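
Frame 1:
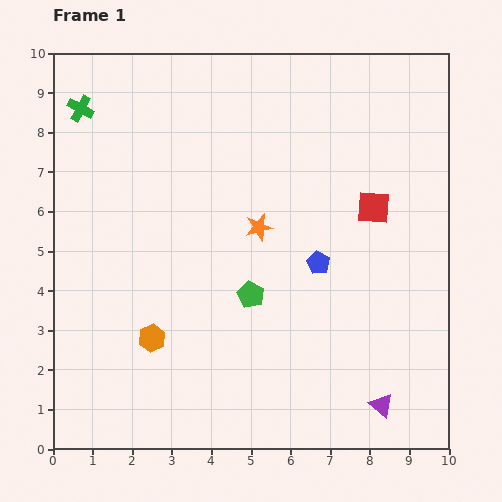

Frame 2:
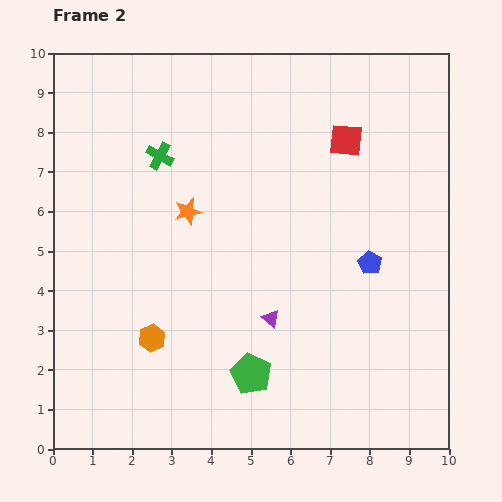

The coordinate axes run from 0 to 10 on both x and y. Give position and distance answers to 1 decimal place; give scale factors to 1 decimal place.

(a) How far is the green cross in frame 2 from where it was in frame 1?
2.3

The green cross moved from (0.7, 8.6) to (2.7, 7.4), a distance of √(2.0² + 1.2²) ≈ 2.3.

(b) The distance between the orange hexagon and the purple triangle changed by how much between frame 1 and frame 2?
-3.0

Distance in frame 1: 6.0. Distance in frame 2: 3.0.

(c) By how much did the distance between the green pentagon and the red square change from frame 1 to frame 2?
+2.6

Distance in frame 1: 3.8. Distance in frame 2: 6.4.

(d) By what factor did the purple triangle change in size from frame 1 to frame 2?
0.7×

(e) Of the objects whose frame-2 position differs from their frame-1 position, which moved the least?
the blue pentagon

(moved 1.3)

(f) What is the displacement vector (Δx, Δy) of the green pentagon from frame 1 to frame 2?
(0.0, -2.0)

The green pentagon was at (5.0, 3.9) in frame 1 and (5.0, 1.9) in frame 2.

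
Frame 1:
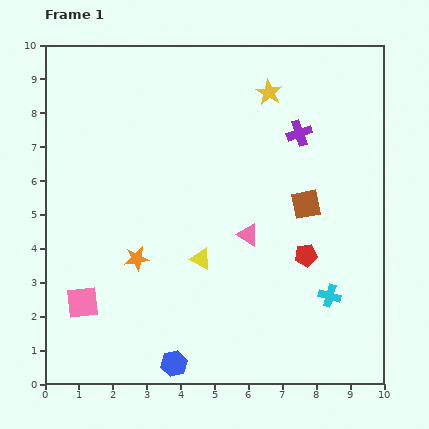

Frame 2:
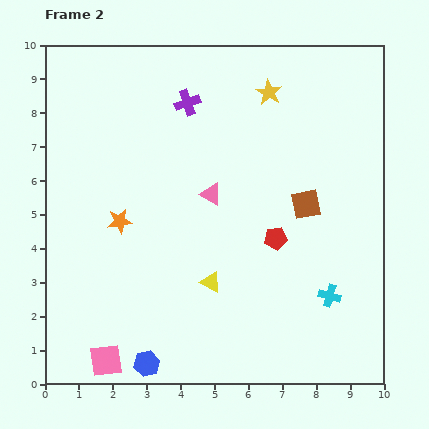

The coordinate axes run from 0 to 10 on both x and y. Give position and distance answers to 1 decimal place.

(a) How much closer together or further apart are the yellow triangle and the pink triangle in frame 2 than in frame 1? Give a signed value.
+1.0

Distance in frame 1: 1.6. Distance in frame 2: 2.6.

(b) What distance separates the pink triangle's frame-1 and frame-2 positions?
1.6

The pink triangle moved from (6.0, 4.4) to (4.9, 5.6), a distance of √(1.1² + 1.2²) ≈ 1.6.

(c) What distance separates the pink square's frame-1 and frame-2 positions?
1.8

The pink square moved from (1.1, 2.4) to (1.8, 0.7), a distance of √(0.7² + 1.7²) ≈ 1.8.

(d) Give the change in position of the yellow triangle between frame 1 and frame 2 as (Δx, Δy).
(0.3, -0.7)

The yellow triangle was at (4.6, 3.7) in frame 1 and (4.9, 3.0) in frame 2.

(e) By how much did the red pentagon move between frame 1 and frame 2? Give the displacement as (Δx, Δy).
(-0.9, 0.5)

The red pentagon was at (7.7, 3.8) in frame 1 and (6.8, 4.3) in frame 2.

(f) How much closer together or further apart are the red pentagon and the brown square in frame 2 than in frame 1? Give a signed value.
-0.2

Distance in frame 1: 1.5. Distance in frame 2: 1.3.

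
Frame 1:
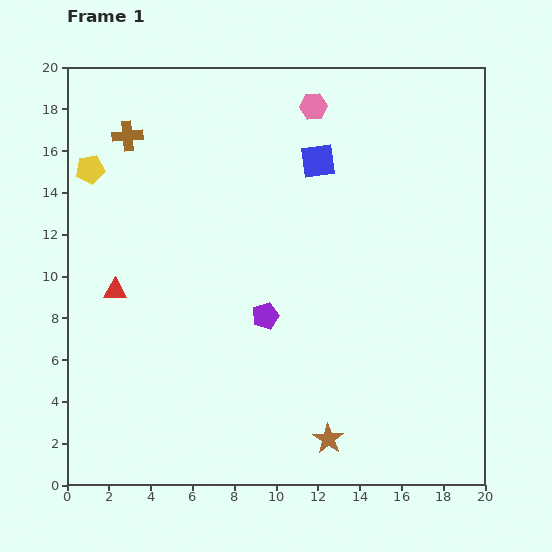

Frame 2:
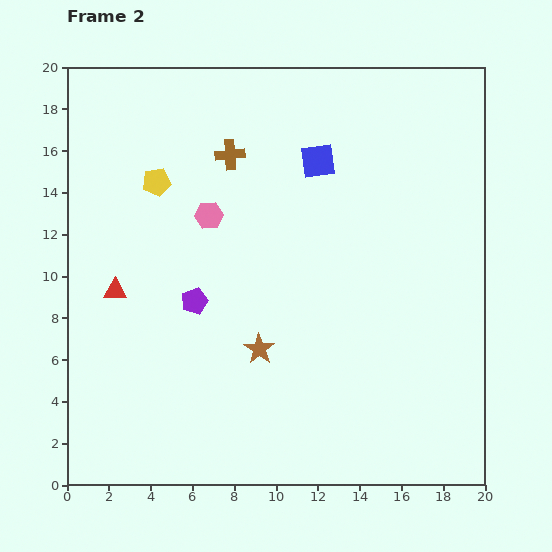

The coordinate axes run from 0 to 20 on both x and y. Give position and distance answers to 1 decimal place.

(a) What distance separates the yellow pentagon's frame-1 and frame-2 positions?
3.3

The yellow pentagon moved from (1.1, 15.1) to (4.3, 14.5), a distance of √(3.2² + 0.6²) ≈ 3.3.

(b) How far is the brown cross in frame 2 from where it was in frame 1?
5.0

The brown cross moved from (2.9, 16.7) to (7.8, 15.8), a distance of √(4.9² + 0.9²) ≈ 5.0.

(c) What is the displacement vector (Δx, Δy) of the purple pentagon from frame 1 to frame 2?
(-3.4, 0.7)

The purple pentagon was at (9.5, 8.1) in frame 1 and (6.1, 8.8) in frame 2.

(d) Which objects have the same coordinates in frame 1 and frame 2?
the blue square, the red triangle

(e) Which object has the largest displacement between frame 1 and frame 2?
the pink hexagon

(moved 7.2; next 5.4)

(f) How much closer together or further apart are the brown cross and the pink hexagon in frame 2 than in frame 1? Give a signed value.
-5.9

Distance in frame 1: 9.0. Distance in frame 2: 3.1.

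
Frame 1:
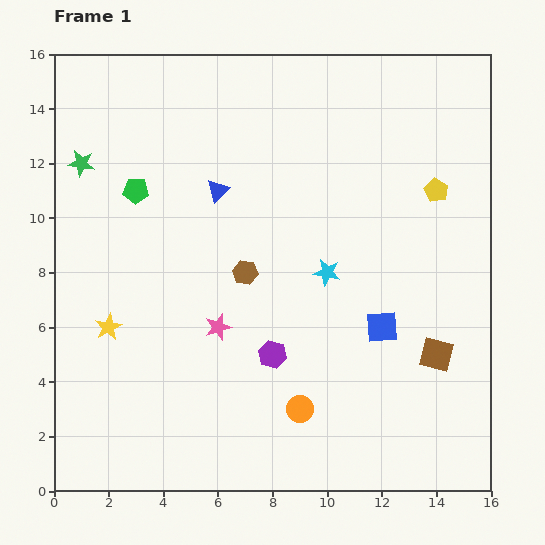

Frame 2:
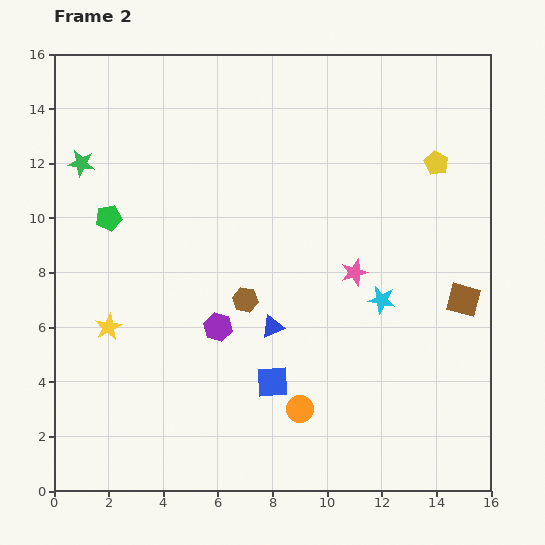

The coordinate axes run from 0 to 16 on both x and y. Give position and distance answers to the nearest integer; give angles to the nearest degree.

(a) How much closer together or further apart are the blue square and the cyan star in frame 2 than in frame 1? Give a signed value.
+2

Distance in frame 1: 3. Distance in frame 2: 5.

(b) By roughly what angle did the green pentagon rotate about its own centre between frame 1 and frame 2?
15° counter-clockwise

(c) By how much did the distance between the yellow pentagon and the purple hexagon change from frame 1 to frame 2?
+2

Distance in frame 1: 8. Distance in frame 2: 10.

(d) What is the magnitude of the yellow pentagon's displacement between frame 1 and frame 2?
1

The yellow pentagon moved from (14, 11) to (14, 12), a distance of √(0² + 1²) ≈ 1.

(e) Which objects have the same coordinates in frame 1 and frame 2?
the orange circle, the yellow star, the green star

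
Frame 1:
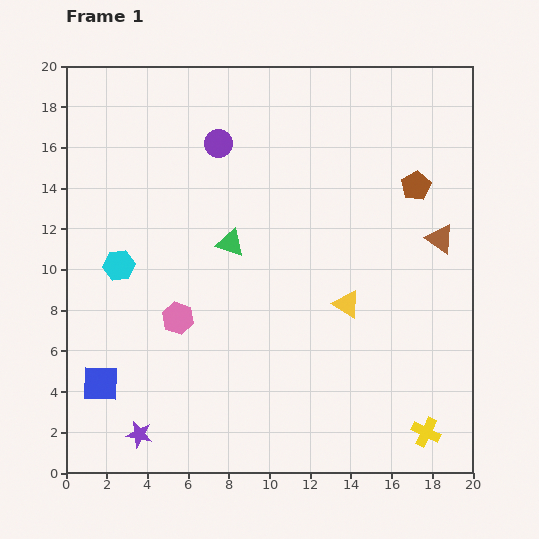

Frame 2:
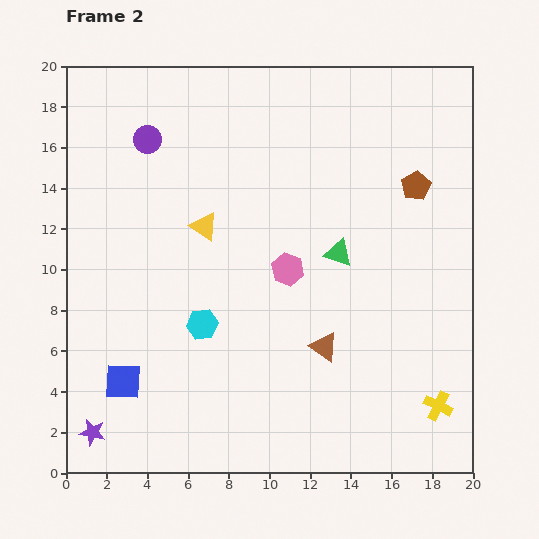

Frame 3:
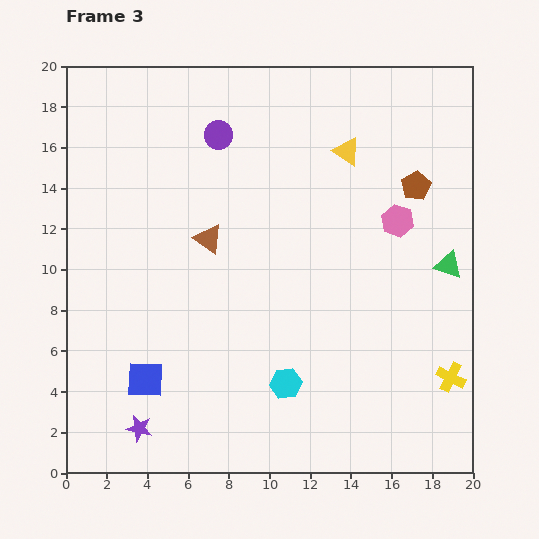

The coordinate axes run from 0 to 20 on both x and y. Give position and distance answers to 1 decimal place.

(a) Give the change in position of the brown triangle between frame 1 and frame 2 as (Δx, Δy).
(-5.7, -5.3)

The brown triangle was at (18.4, 11.5) in frame 1 and (12.7, 6.2) in frame 2.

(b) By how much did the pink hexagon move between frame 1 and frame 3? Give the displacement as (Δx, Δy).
(10.8, 4.8)

The pink hexagon was at (5.5, 7.6) in frame 1 and (16.3, 12.4) in frame 3.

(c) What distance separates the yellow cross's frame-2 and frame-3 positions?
1.5

The yellow cross moved from (18.3, 3.3) to (18.9, 4.7), a distance of √(0.6² + 1.4²) ≈ 1.5.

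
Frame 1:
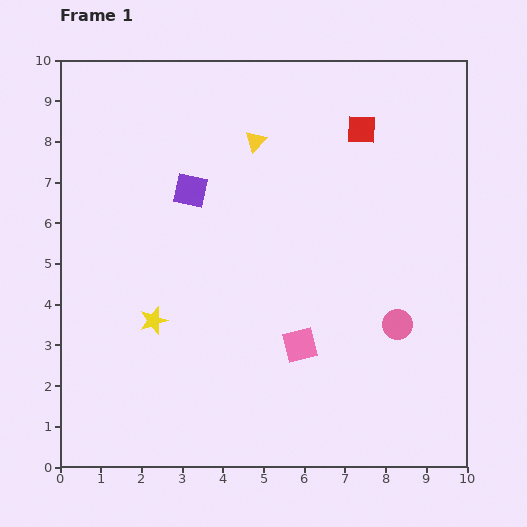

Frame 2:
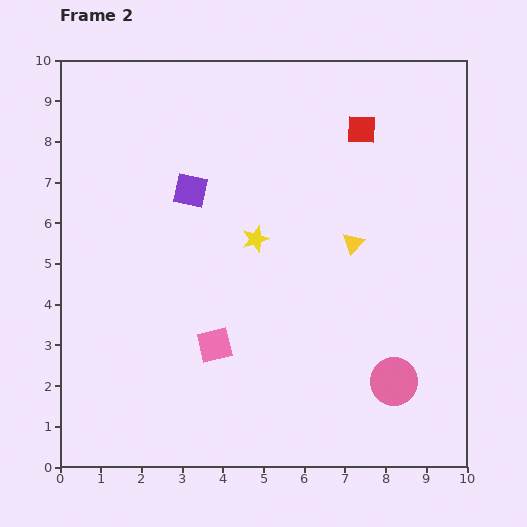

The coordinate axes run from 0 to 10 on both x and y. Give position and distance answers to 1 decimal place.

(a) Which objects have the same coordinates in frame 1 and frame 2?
the purple square, the red square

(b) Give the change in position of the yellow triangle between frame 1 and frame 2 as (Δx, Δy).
(2.4, -2.5)

The yellow triangle was at (4.8, 8.0) in frame 1 and (7.2, 5.5) in frame 2.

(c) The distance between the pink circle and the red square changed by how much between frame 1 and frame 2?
+1.4

Distance in frame 1: 4.9. Distance in frame 2: 6.3.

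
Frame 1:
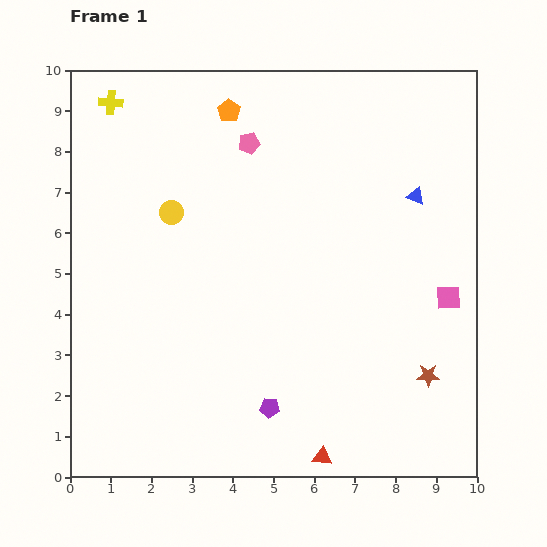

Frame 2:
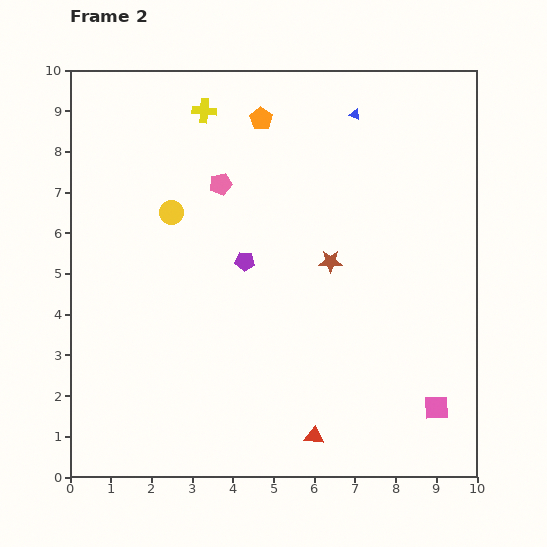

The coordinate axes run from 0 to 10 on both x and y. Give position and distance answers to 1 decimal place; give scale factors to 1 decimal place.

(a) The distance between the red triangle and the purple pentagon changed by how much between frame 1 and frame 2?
+2.8

Distance in frame 1: 1.8. Distance in frame 2: 4.6.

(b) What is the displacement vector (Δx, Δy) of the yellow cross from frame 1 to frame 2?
(2.3, -0.2)

The yellow cross was at (1.0, 9.2) in frame 1 and (3.3, 9.0) in frame 2.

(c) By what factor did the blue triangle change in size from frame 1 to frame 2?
0.6×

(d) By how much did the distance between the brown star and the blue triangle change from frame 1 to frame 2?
-0.8

Distance in frame 1: 4.4. Distance in frame 2: 3.6.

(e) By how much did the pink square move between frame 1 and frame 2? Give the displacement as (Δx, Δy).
(-0.3, -2.7)

The pink square was at (9.3, 4.4) in frame 1 and (9.0, 1.7) in frame 2.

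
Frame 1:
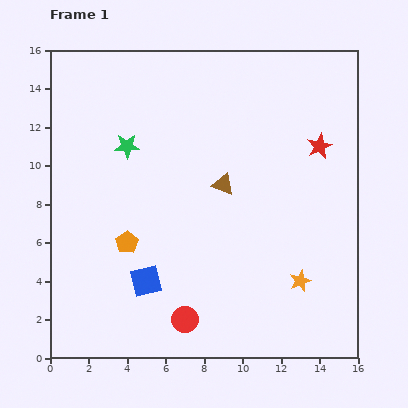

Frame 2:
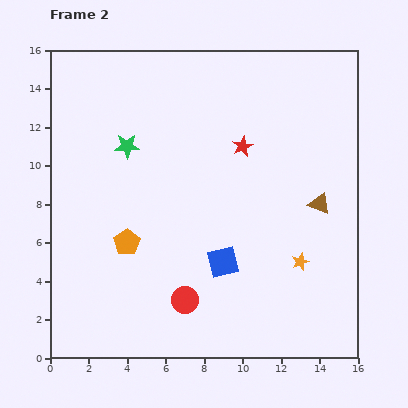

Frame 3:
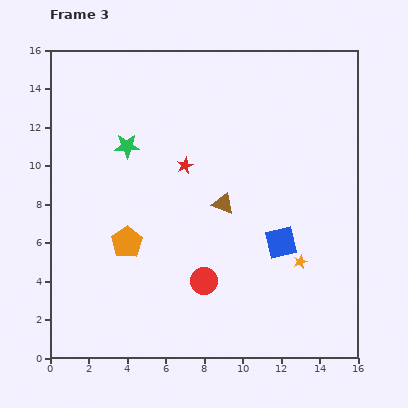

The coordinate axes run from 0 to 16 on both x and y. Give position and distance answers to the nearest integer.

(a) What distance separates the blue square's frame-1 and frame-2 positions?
4

The blue square moved from (5, 4) to (9, 5), a distance of √(4² + 1²) ≈ 4.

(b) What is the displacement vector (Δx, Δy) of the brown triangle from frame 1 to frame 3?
(0, -1)

The brown triangle was at (9, 9) in frame 1 and (9, 8) in frame 3.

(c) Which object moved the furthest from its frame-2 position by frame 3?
the brown triangle

(moved 5; next 3)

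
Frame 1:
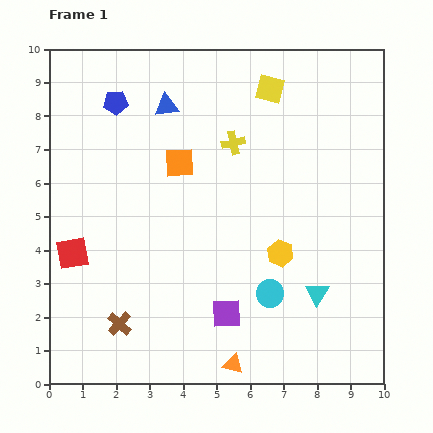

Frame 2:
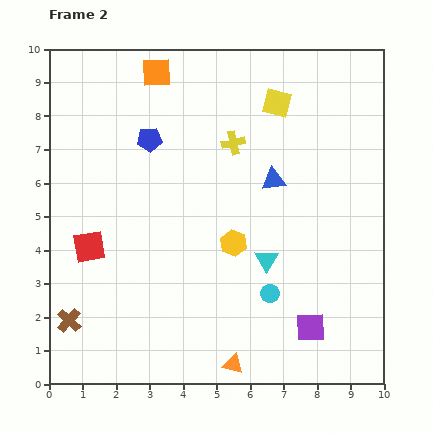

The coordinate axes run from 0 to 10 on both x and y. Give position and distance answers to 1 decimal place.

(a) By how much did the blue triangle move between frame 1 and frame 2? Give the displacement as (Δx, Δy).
(3.2, -2.2)

The blue triangle was at (3.5, 8.3) in frame 1 and (6.7, 6.1) in frame 2.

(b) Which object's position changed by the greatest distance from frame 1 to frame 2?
the blue triangle

(moved 3.9; next 2.8)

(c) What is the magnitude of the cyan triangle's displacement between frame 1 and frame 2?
1.8

The cyan triangle moved from (8.0, 2.7) to (6.5, 3.7), a distance of √(1.5² + 1.0²) ≈ 1.8.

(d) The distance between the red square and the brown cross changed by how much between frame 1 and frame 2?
-0.2

Distance in frame 1: 2.5. Distance in frame 2: 2.3.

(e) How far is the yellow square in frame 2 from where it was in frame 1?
0.4

The yellow square moved from (6.6, 8.8) to (6.8, 8.4), a distance of √(0.2² + 0.4²) ≈ 0.4.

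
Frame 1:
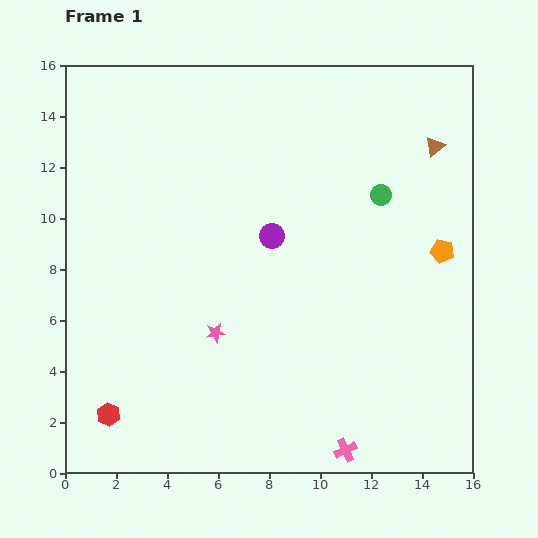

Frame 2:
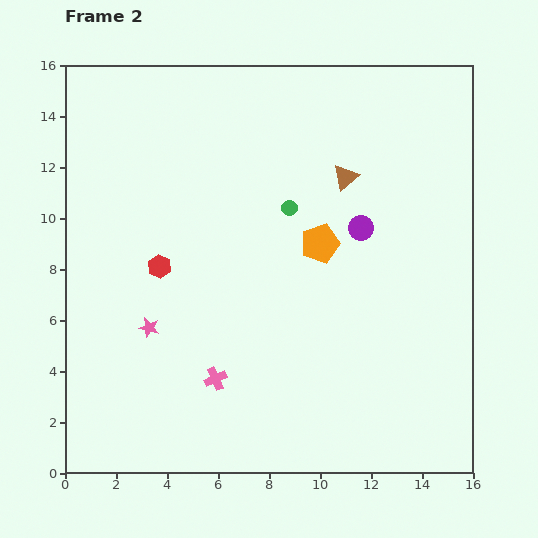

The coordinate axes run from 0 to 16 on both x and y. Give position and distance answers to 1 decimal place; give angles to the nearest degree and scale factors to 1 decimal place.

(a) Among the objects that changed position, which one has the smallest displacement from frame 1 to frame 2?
the pink star

(moved 2.6)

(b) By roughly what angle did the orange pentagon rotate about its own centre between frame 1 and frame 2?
29° counter-clockwise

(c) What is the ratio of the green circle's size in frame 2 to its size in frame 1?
0.7×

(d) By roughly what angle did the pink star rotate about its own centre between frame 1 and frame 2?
22° clockwise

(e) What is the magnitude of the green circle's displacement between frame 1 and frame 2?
3.6

The green circle moved from (12.4, 10.9) to (8.8, 10.4), a distance of √(3.6² + 0.5²) ≈ 3.6.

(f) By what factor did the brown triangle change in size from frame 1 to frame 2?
1.3×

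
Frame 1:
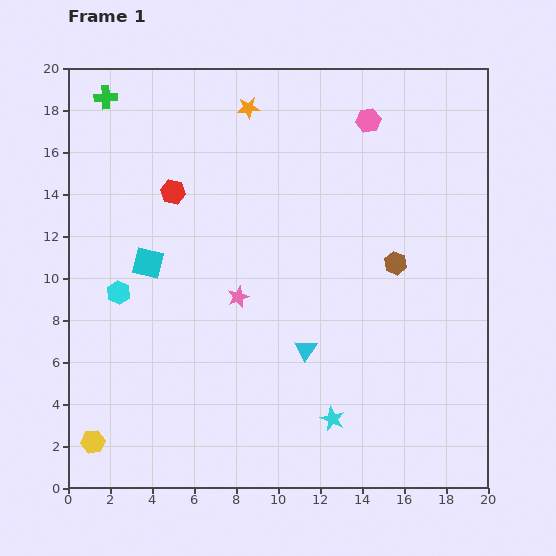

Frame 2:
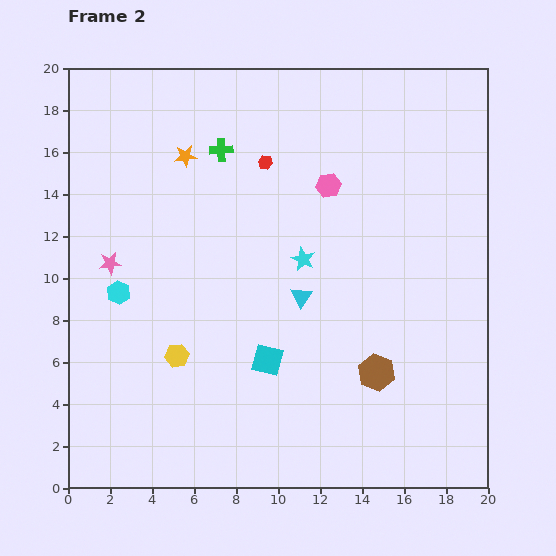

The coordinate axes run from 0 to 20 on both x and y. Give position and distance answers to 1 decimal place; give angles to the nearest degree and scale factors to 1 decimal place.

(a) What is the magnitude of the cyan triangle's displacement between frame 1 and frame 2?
2.5

The cyan triangle moved from (11.3, 6.6) to (11.1, 9.1), a distance of √(0.2² + 2.5²) ≈ 2.5.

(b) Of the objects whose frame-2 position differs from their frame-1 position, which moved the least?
the cyan triangle

(moved 2.5)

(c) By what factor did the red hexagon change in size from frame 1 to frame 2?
0.6×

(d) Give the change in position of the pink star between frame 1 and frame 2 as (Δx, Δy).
(-6.1, 1.6)

The pink star was at (8.1, 9.1) in frame 1 and (2.0, 10.7) in frame 2.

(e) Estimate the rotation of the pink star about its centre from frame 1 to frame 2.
16° clockwise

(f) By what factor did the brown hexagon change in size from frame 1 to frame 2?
1.6×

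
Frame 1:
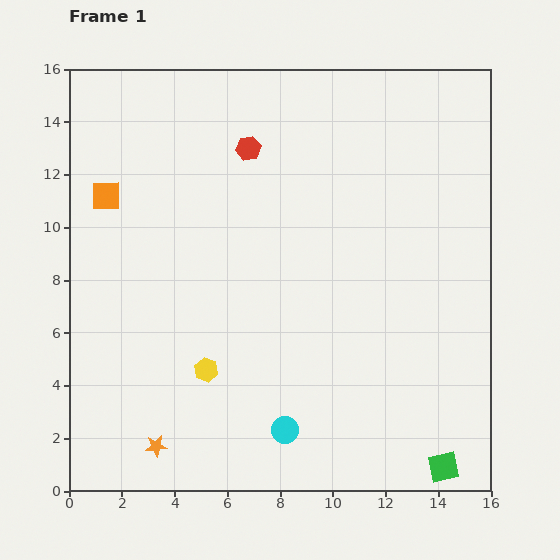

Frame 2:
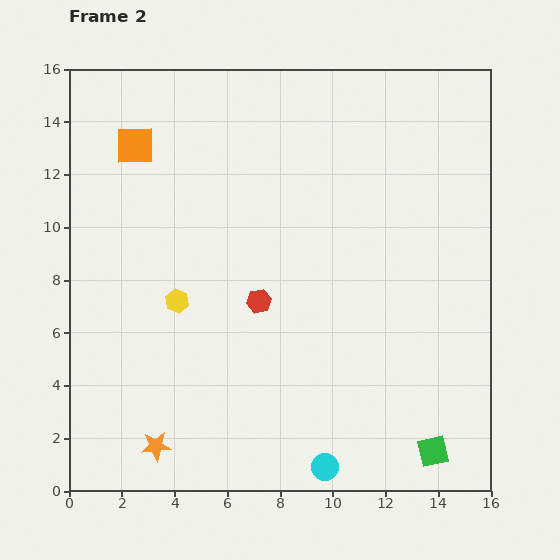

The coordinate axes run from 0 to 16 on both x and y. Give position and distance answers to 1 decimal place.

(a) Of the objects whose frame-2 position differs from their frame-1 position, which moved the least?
the green square

(moved 0.7)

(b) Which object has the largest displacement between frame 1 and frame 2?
the red hexagon

(moved 5.8; next 2.8)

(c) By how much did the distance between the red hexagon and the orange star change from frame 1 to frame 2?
-5.1

Distance in frame 1: 11.8. Distance in frame 2: 6.7.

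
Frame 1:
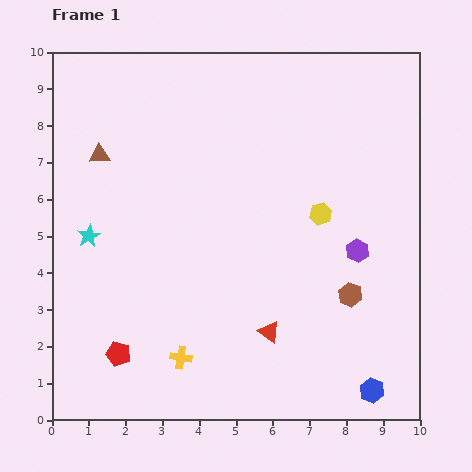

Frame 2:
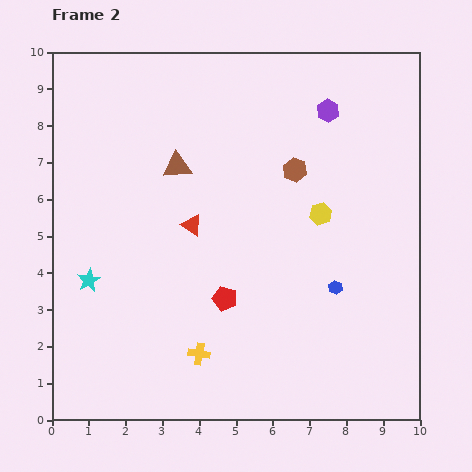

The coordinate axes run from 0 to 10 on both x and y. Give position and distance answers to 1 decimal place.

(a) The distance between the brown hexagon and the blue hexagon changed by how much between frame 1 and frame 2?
+0.7

Distance in frame 1: 2.7. Distance in frame 2: 3.4.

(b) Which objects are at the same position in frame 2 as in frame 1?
the yellow hexagon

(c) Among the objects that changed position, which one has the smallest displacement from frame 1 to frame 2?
the yellow cross

(moved 0.5)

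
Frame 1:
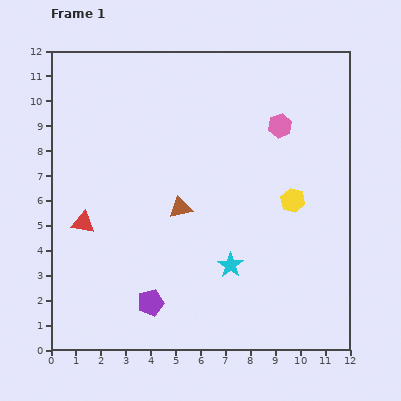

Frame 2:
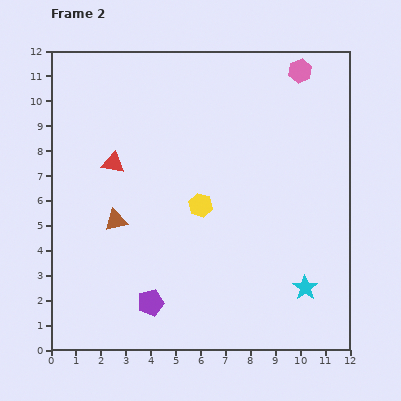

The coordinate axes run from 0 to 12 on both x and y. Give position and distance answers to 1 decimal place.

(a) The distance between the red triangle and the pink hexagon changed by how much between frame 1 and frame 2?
-0.4

Distance in frame 1: 8.8. Distance in frame 2: 8.4.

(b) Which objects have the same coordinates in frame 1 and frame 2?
the purple pentagon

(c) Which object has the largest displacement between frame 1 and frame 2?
the yellow hexagon

(moved 3.7; next 3.1)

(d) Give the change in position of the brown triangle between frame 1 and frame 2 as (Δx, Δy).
(-2.6, -0.5)

The brown triangle was at (5.2, 5.7) in frame 1 and (2.6, 5.2) in frame 2.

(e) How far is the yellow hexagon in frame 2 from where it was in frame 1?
3.7

The yellow hexagon moved from (9.7, 6.0) to (6.0, 5.8), a distance of √(3.7² + 0.2²) ≈ 3.7.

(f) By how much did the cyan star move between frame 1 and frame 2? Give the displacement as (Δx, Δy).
(3.0, -0.9)

The cyan star was at (7.2, 3.4) in frame 1 and (10.2, 2.5) in frame 2.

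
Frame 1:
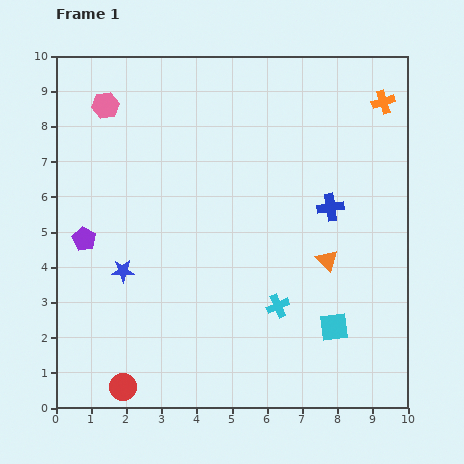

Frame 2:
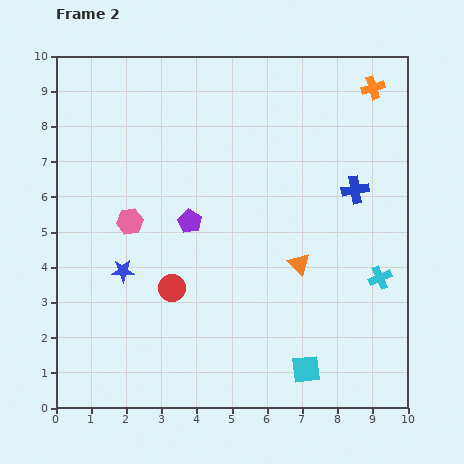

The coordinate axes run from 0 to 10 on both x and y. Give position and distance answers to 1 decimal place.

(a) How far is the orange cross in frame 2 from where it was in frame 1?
0.5

The orange cross moved from (9.3, 8.7) to (9.0, 9.1), a distance of √(0.3² + 0.4²) ≈ 0.5.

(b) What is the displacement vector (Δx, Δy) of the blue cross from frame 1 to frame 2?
(0.7, 0.5)

The blue cross was at (7.8, 5.7) in frame 1 and (8.5, 6.2) in frame 2.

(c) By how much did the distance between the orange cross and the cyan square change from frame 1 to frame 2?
+1.6

Distance in frame 1: 6.6. Distance in frame 2: 8.2.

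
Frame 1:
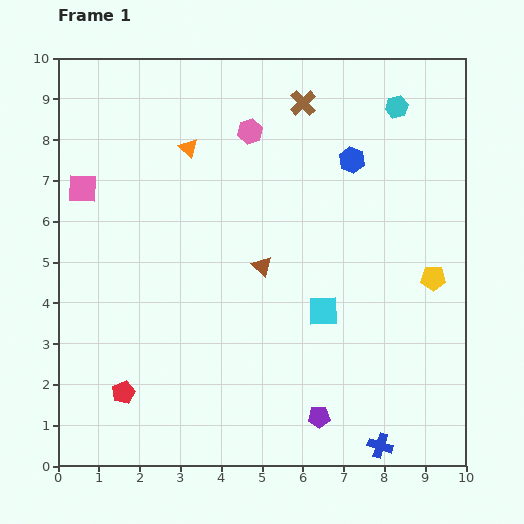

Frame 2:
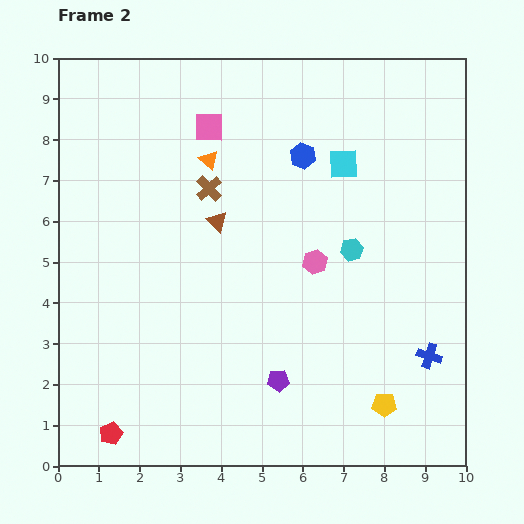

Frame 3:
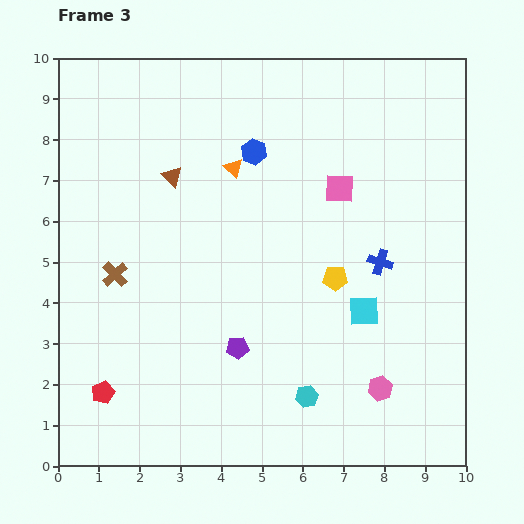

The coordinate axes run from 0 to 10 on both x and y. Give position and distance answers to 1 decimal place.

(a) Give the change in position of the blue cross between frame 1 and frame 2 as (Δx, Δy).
(1.2, 2.2)

The blue cross was at (7.9, 0.5) in frame 1 and (9.1, 2.7) in frame 2.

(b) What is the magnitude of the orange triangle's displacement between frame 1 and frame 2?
0.6

The orange triangle moved from (3.2, 7.8) to (3.7, 7.5), a distance of √(0.5² + 0.3²) ≈ 0.6.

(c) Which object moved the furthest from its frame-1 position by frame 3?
the cyan hexagon

(moved 7.4; next 7.1)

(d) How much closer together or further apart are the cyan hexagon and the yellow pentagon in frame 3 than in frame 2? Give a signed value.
-0.9

Distance in frame 2: 3.9. Distance in frame 3: 3.0.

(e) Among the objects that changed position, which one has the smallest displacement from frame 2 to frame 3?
the orange triangle

(moved 0.6)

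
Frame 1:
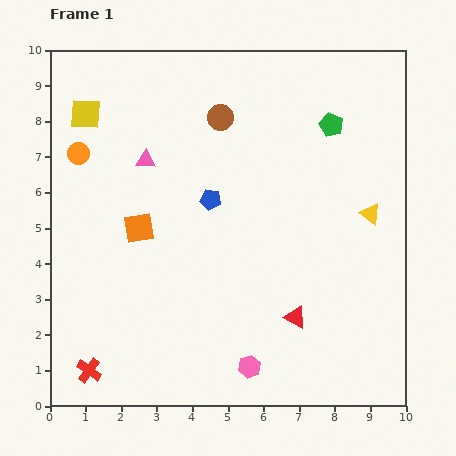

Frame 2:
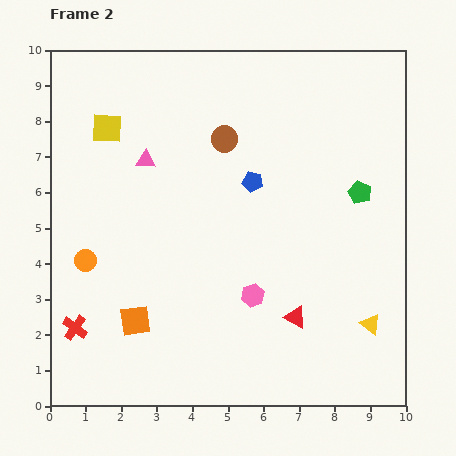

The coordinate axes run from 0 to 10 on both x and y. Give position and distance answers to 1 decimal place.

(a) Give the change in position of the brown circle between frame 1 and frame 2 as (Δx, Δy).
(0.1, -0.6)

The brown circle was at (4.8, 8.1) in frame 1 and (4.9, 7.5) in frame 2.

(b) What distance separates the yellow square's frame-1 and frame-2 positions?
0.7

The yellow square moved from (1.0, 8.2) to (1.6, 7.8), a distance of √(0.6² + 0.4²) ≈ 0.7.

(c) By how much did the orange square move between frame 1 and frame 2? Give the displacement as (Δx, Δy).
(-0.1, -2.6)

The orange square was at (2.5, 5.0) in frame 1 and (2.4, 2.4) in frame 2.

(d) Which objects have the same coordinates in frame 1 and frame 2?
the red triangle, the pink triangle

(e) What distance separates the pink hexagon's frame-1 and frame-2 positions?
2.0

The pink hexagon moved from (5.6, 1.1) to (5.7, 3.1), a distance of √(0.1² + 2.0²) ≈ 2.0.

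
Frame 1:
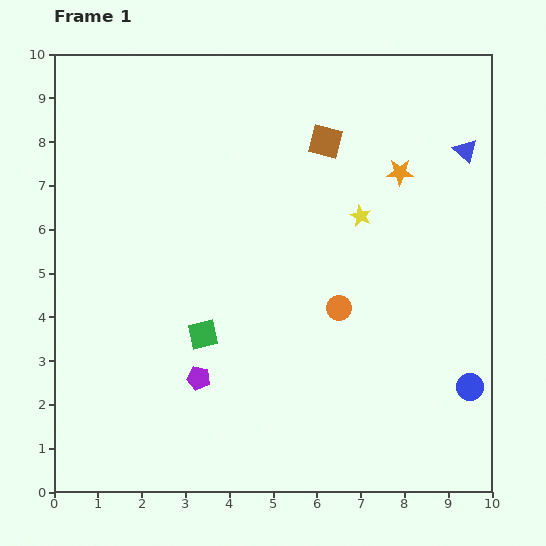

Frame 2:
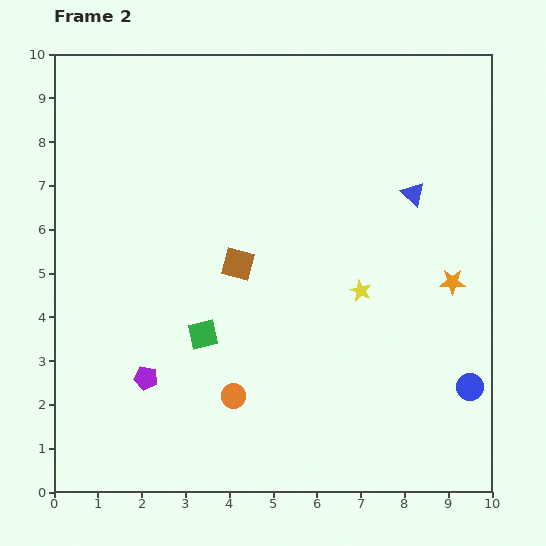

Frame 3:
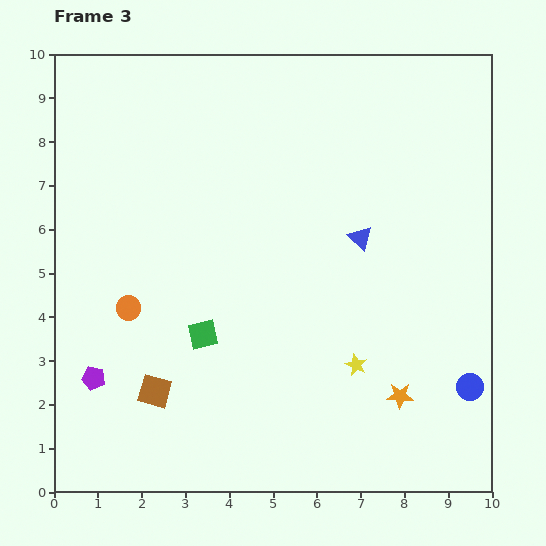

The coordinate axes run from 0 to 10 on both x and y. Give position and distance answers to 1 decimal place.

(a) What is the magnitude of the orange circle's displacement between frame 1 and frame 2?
3.1

The orange circle moved from (6.5, 4.2) to (4.1, 2.2), a distance of √(2.4² + 2.0²) ≈ 3.1.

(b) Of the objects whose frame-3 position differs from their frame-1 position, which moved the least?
the purple pentagon

(moved 2.4)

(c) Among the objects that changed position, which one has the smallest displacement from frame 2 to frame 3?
the purple pentagon

(moved 1.2)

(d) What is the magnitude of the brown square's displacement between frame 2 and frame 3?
3.5

The brown square moved from (4.2, 5.2) to (2.3, 2.3), a distance of √(1.9² + 2.9²) ≈ 3.5.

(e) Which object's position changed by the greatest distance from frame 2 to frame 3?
the brown square

(moved 3.5; next 3.1)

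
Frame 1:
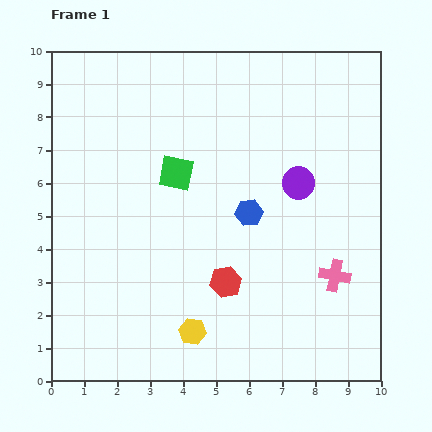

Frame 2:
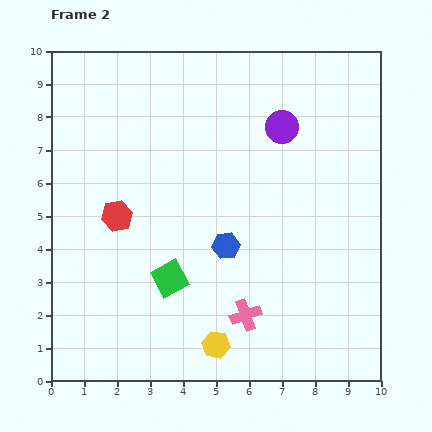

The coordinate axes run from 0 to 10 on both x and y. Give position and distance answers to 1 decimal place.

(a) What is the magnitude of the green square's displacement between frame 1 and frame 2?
3.2

The green square moved from (3.8, 6.3) to (3.6, 3.1), a distance of √(0.2² + 3.2²) ≈ 3.2.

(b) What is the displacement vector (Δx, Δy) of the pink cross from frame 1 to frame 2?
(-2.7, -1.2)

The pink cross was at (8.6, 3.2) in frame 1 and (5.9, 2.0) in frame 2.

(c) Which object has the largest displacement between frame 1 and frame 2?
the red hexagon

(moved 3.9; next 3.2)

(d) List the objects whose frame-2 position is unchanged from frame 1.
none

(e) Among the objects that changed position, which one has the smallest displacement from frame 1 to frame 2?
the yellow hexagon

(moved 0.8)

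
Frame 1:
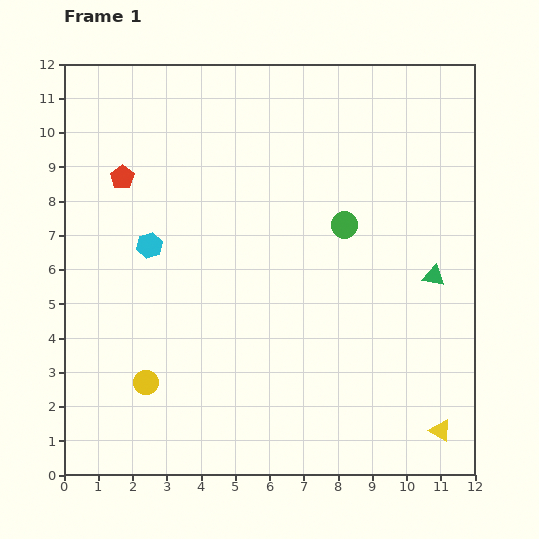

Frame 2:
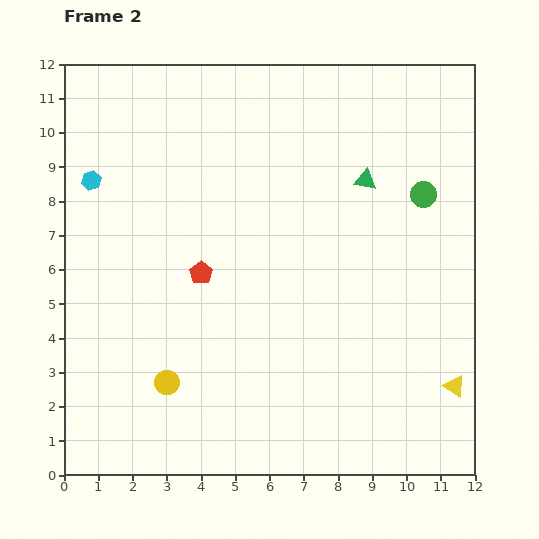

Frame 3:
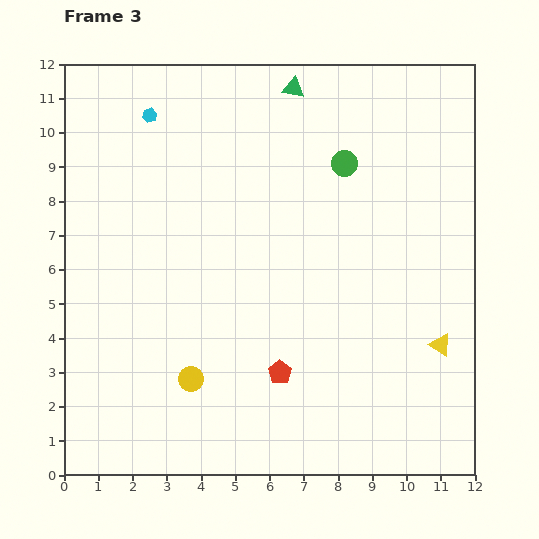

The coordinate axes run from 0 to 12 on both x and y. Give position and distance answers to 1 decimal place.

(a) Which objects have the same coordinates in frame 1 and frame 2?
none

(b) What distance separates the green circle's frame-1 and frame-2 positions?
2.5

The green circle moved from (8.2, 7.3) to (10.5, 8.2), a distance of √(2.3² + 0.9²) ≈ 2.5.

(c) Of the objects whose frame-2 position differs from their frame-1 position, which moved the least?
the yellow circle

(moved 0.6)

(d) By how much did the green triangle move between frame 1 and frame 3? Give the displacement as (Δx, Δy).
(-4.1, 5.5)

The green triangle was at (10.8, 5.8) in frame 1 and (6.7, 11.3) in frame 3.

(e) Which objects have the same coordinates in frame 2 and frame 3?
none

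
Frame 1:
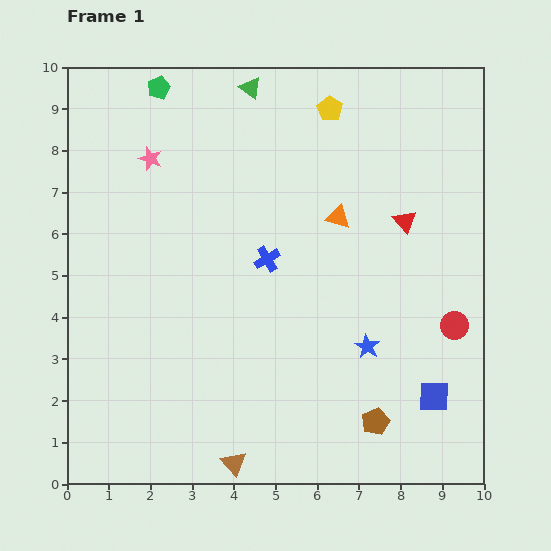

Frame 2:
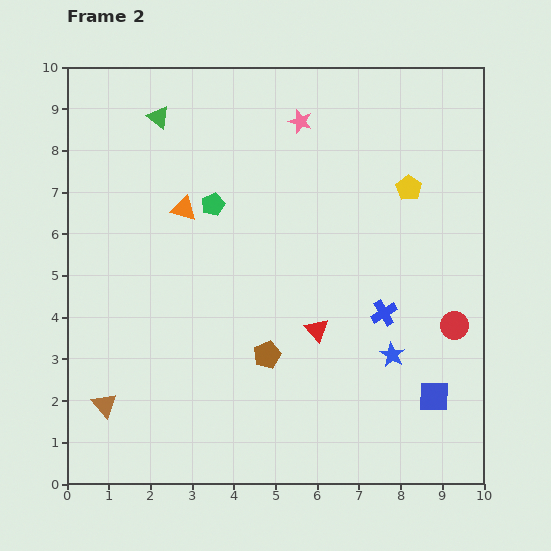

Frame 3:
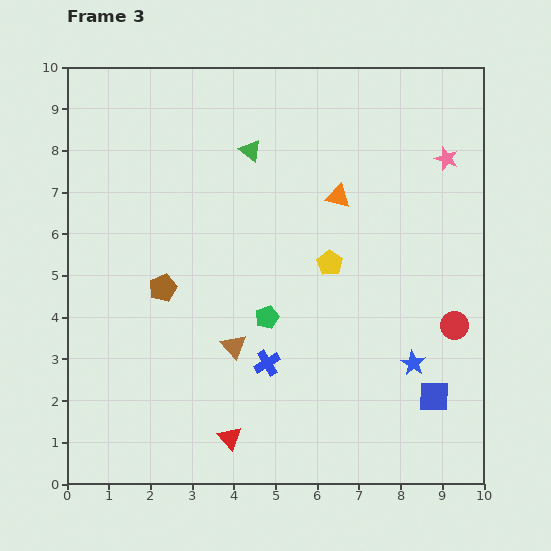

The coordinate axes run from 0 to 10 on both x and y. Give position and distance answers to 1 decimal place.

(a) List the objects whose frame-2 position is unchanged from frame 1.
the red circle, the blue square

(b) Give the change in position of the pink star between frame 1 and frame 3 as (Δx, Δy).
(7.1, 0.0)

The pink star was at (2.0, 7.8) in frame 1 and (9.1, 7.8) in frame 3.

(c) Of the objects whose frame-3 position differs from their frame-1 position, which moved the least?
the orange triangle

(moved 0.5)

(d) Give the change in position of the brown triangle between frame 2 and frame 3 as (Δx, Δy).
(3.1, 1.4)

The brown triangle was at (0.9, 1.9) in frame 2 and (4.0, 3.3) in frame 3.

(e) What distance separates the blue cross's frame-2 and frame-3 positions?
3.0

The blue cross moved from (7.6, 4.1) to (4.8, 2.9), a distance of √(2.8² + 1.2²) ≈ 3.0.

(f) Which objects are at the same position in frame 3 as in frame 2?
the red circle, the blue square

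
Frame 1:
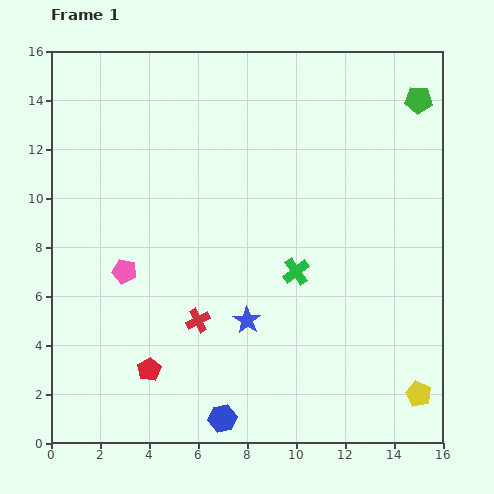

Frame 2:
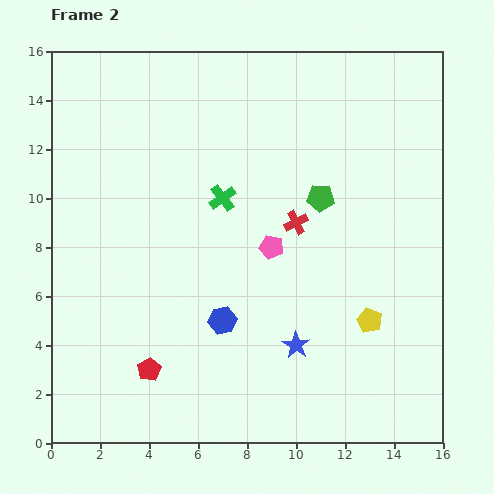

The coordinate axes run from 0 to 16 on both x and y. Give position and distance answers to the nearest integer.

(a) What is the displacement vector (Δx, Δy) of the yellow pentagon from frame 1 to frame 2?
(-2, 3)

The yellow pentagon was at (15, 2) in frame 1 and (13, 5) in frame 2.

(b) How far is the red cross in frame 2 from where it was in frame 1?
6

The red cross moved from (6, 5) to (10, 9), a distance of √(4² + 4²) ≈ 6.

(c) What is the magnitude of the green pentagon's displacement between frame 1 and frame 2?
6

The green pentagon moved from (15, 14) to (11, 10), a distance of √(4² + 4²) ≈ 6.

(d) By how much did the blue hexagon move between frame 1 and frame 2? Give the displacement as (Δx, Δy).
(0, 4)

The blue hexagon was at (7, 1) in frame 1 and (7, 5) in frame 2.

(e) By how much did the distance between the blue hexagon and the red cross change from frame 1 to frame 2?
+1

Distance in frame 1: 4. Distance in frame 2: 5.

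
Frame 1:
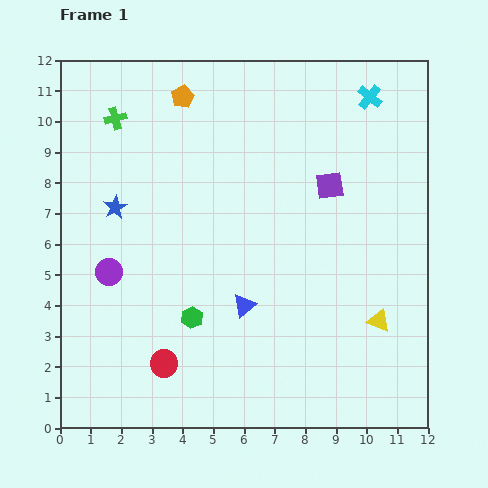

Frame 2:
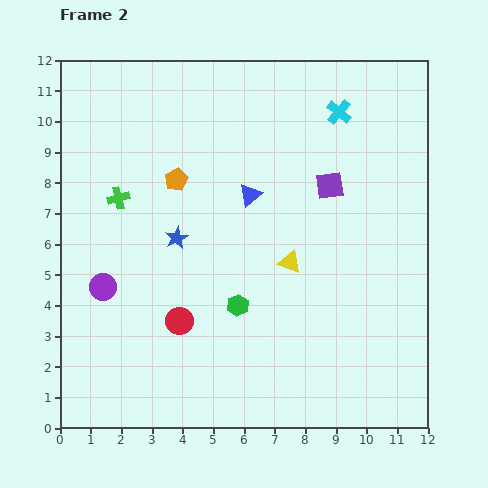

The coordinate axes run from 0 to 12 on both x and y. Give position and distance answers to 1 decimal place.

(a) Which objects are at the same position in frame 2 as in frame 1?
the purple square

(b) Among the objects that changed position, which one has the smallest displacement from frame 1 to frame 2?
the purple circle

(moved 0.5)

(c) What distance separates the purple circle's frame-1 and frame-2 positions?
0.5

The purple circle moved from (1.6, 5.1) to (1.4, 4.6), a distance of √(0.2² + 0.5²) ≈ 0.5.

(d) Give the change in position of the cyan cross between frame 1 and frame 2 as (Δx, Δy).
(-1.0, -0.5)

The cyan cross was at (10.1, 10.8) in frame 1 and (9.1, 10.3) in frame 2.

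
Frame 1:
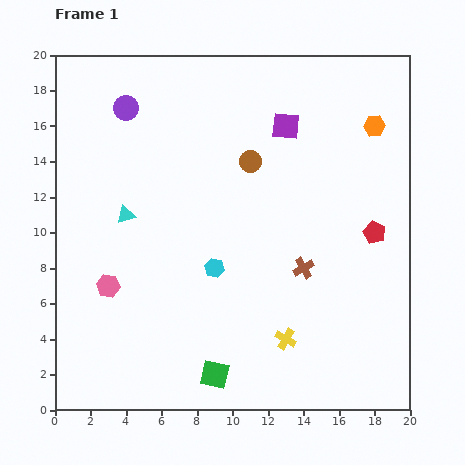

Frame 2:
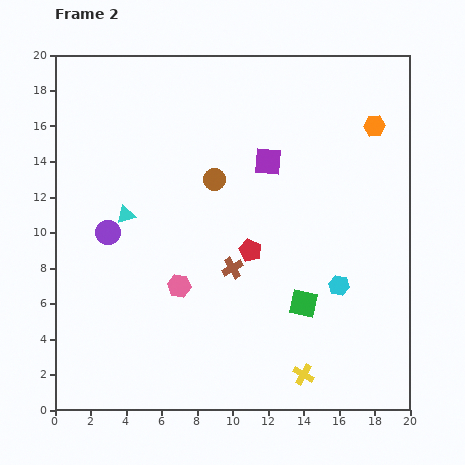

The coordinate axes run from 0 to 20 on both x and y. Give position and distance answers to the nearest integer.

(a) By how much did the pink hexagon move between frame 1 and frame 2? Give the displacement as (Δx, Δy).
(4, 0)

The pink hexagon was at (3, 7) in frame 1 and (7, 7) in frame 2.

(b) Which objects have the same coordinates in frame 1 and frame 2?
the cyan triangle, the orange hexagon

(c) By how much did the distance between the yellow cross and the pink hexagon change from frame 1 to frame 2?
-1

Distance in frame 1: 10. Distance in frame 2: 9.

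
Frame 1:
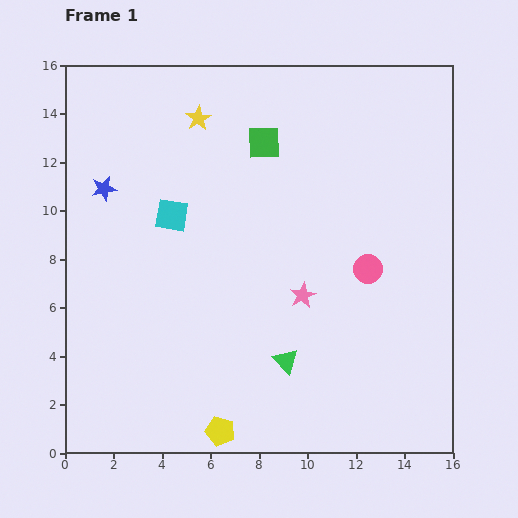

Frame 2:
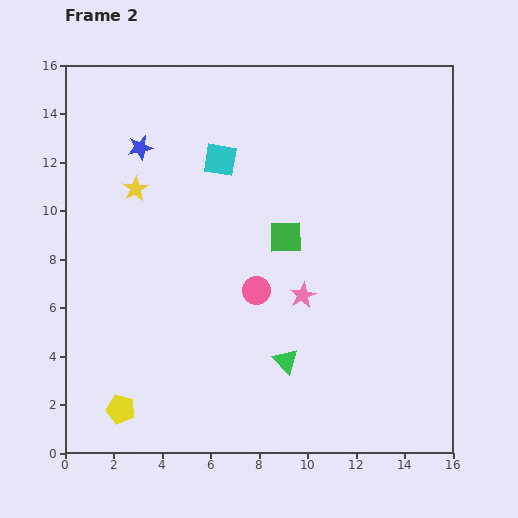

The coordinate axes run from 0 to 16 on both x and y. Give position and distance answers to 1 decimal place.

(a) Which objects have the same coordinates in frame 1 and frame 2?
the green triangle, the pink star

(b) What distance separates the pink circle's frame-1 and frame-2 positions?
4.7

The pink circle moved from (12.5, 7.6) to (7.9, 6.7), a distance of √(4.6² + 0.9²) ≈ 4.7.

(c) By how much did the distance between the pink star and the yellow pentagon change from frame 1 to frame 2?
+2.3

Distance in frame 1: 6.6. Distance in frame 2: 8.9.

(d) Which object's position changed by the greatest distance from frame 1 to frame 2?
the pink circle

(moved 4.7; next 4.2)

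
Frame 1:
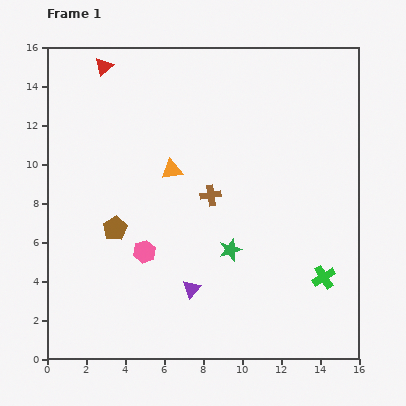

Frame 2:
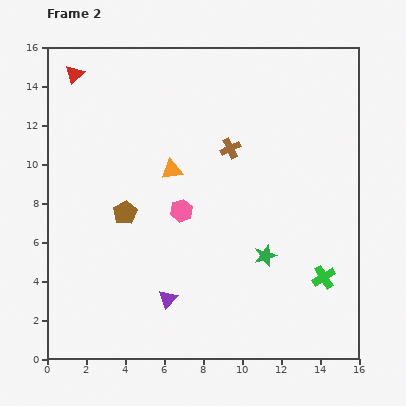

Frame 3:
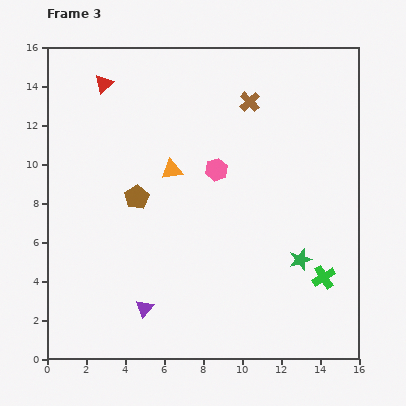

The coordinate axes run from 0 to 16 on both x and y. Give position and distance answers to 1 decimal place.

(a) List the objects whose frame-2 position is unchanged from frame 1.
the green cross, the orange triangle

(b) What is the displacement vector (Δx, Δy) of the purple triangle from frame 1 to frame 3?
(-2.4, -1.0)

The purple triangle was at (7.4, 3.6) in frame 1 and (5.0, 2.6) in frame 3.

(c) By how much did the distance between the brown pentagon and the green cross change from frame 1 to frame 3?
-0.6

Distance in frame 1: 11.0. Distance in frame 3: 10.4.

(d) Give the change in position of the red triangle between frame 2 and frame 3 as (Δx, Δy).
(1.5, -0.5)

The red triangle was at (1.4, 14.6) in frame 2 and (2.9, 14.1) in frame 3.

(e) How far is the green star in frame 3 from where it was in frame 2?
1.8

The green star moved from (11.2, 5.3) to (13.0, 5.1), a distance of √(1.8² + 0.2²) ≈ 1.8.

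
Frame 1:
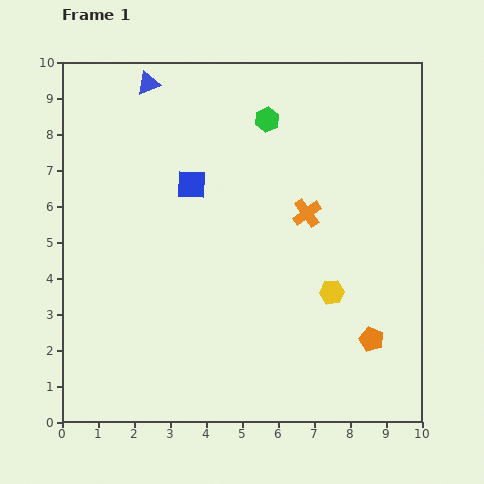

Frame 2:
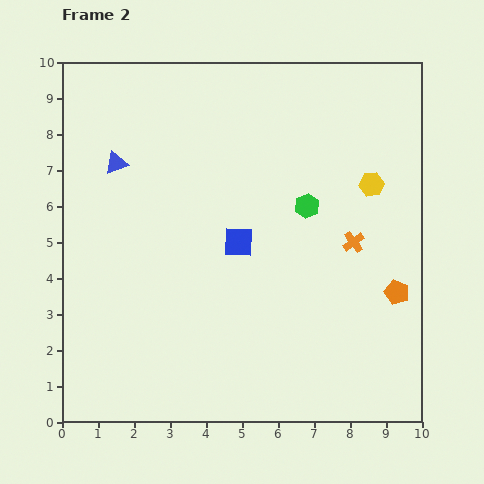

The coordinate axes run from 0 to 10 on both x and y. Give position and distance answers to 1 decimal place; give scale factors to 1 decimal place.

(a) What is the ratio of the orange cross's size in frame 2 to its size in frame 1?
0.7×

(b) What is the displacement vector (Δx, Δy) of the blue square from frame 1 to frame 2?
(1.3, -1.6)

The blue square was at (3.6, 6.6) in frame 1 and (4.9, 5.0) in frame 2.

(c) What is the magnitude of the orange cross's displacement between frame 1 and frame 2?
1.5

The orange cross moved from (6.8, 5.8) to (8.1, 5.0), a distance of √(1.3² + 0.8²) ≈ 1.5.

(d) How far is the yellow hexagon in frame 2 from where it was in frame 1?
3.2

The yellow hexagon moved from (7.5, 3.6) to (8.6, 6.6), a distance of √(1.1² + 3.0²) ≈ 3.2.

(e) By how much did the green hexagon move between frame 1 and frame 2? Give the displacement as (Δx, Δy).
(1.1, -2.4)

The green hexagon was at (5.7, 8.4) in frame 1 and (6.8, 6.0) in frame 2.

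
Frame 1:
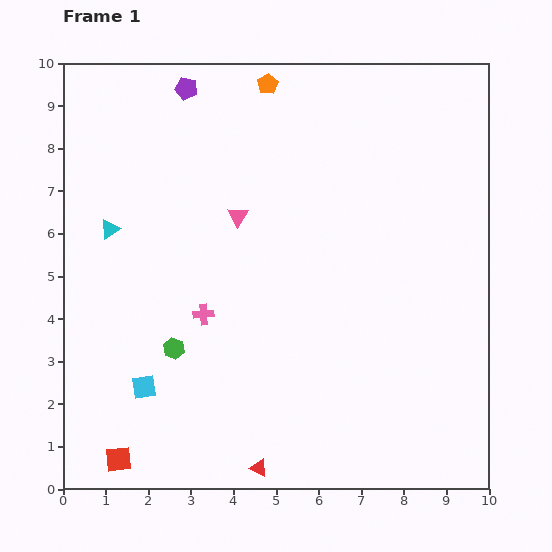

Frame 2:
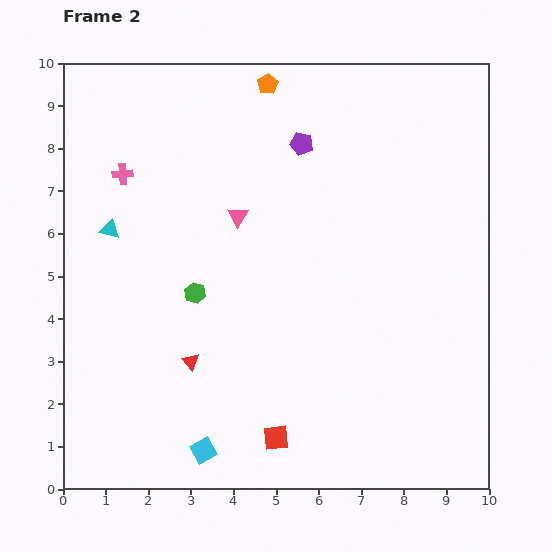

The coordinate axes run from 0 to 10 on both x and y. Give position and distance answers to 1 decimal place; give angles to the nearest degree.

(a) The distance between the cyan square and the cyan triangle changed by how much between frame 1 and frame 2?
+1.8

Distance in frame 1: 3.8. Distance in frame 2: 5.6.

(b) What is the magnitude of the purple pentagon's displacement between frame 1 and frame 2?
3.0

The purple pentagon moved from (2.9, 9.4) to (5.6, 8.1), a distance of √(2.7² + 1.3²) ≈ 3.0.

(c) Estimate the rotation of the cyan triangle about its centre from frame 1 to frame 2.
46° clockwise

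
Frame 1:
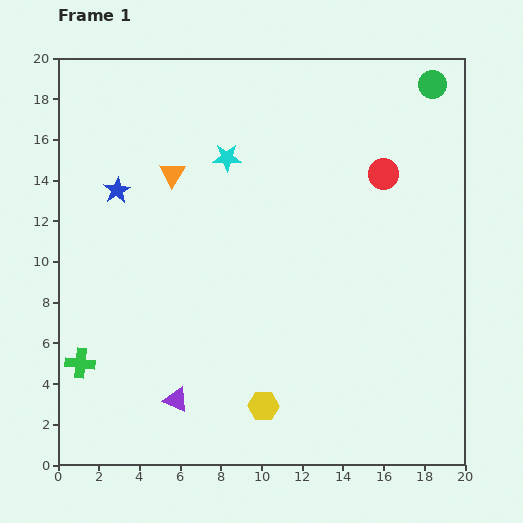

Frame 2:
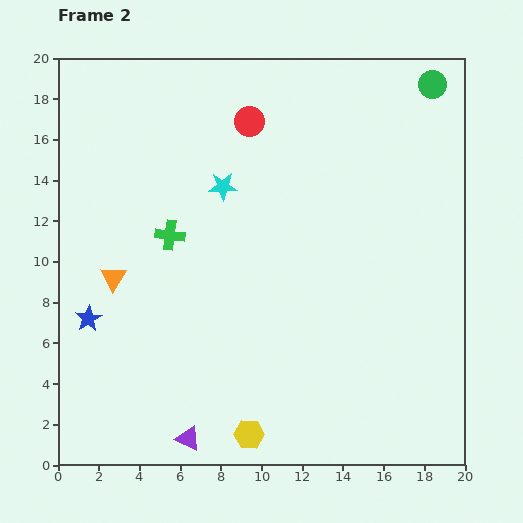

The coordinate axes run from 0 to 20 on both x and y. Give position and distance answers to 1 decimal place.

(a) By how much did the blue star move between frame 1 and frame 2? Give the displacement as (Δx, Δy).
(-1.4, -6.3)

The blue star was at (2.9, 13.5) in frame 1 and (1.5, 7.2) in frame 2.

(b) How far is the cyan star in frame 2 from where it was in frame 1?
1.4

The cyan star moved from (8.3, 15.1) to (8.1, 13.7), a distance of √(0.2² + 1.4²) ≈ 1.4.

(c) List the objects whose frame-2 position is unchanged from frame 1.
the green circle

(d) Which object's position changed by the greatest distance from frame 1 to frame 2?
the green cross

(moved 7.7; next 7.1)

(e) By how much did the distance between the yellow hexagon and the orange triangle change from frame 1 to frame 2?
-2.1

Distance in frame 1: 12.3. Distance in frame 2: 10.2.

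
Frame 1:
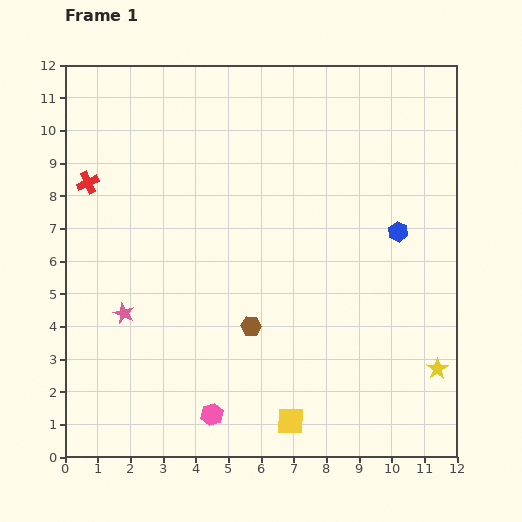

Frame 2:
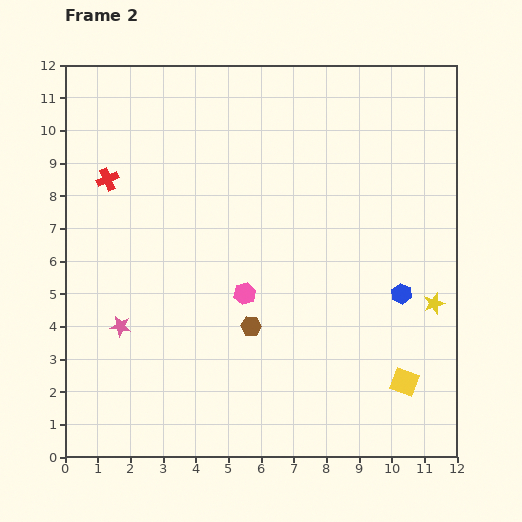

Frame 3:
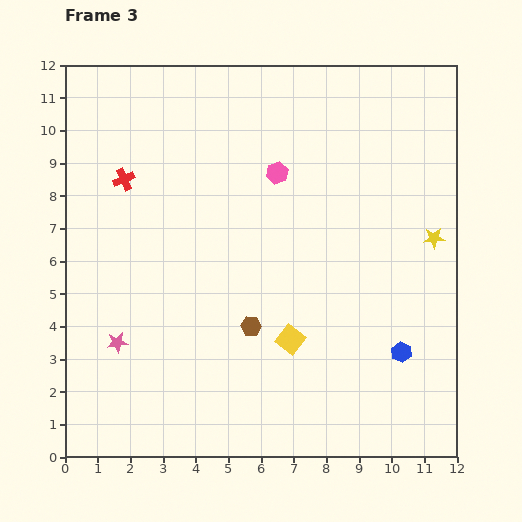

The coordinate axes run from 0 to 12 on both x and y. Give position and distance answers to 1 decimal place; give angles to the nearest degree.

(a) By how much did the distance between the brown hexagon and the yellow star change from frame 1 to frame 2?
-0.2

Distance in frame 1: 5.8. Distance in frame 2: 5.6.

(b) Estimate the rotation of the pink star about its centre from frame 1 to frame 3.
31° counter-clockwise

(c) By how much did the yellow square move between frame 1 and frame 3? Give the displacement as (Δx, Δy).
(0.0, 2.5)

The yellow square was at (6.9, 1.1) in frame 1 and (6.9, 3.6) in frame 3.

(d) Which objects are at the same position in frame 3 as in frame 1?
the brown hexagon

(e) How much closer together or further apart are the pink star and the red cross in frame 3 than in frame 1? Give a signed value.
+0.9

Distance in frame 1: 4.1. Distance in frame 3: 5.0.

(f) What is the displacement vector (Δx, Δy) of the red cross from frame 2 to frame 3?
(0.5, 0.0)

The red cross was at (1.3, 8.5) in frame 2 and (1.8, 8.5) in frame 3.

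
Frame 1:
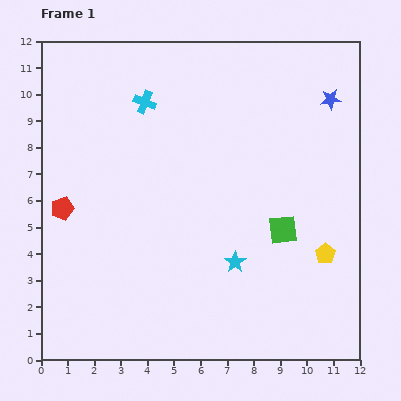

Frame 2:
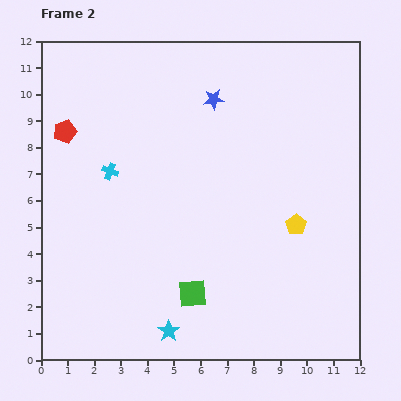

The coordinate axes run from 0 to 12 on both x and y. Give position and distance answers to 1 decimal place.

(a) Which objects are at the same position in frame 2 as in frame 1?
none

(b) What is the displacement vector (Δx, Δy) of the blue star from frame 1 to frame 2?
(-4.4, 0.0)

The blue star was at (10.9, 9.8) in frame 1 and (6.5, 9.8) in frame 2.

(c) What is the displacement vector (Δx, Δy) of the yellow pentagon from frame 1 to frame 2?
(-1.1, 1.1)

The yellow pentagon was at (10.7, 4.0) in frame 1 and (9.6, 5.1) in frame 2.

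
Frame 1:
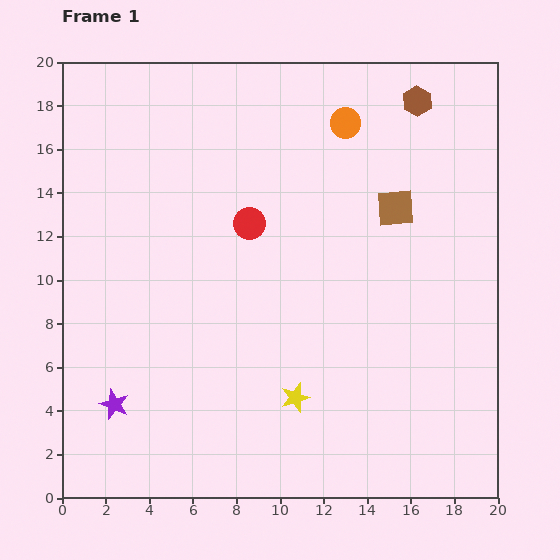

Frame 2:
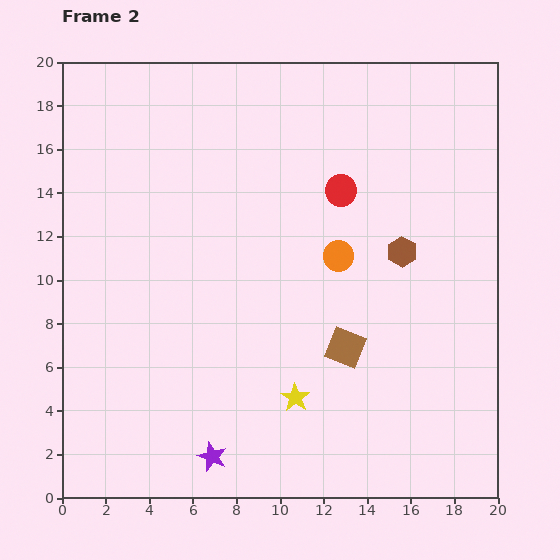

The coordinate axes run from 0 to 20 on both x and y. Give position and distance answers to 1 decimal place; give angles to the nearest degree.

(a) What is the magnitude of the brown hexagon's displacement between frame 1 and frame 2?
6.9

The brown hexagon moved from (16.3, 18.2) to (15.6, 11.3), a distance of √(0.7² + 6.9²) ≈ 6.9.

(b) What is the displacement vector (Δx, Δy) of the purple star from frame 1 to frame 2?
(4.5, -2.4)

The purple star was at (2.4, 4.3) in frame 1 and (6.9, 1.9) in frame 2.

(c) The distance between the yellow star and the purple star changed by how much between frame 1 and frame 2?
-3.6

Distance in frame 1: 8.3. Distance in frame 2: 4.7.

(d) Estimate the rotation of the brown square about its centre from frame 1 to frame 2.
25° clockwise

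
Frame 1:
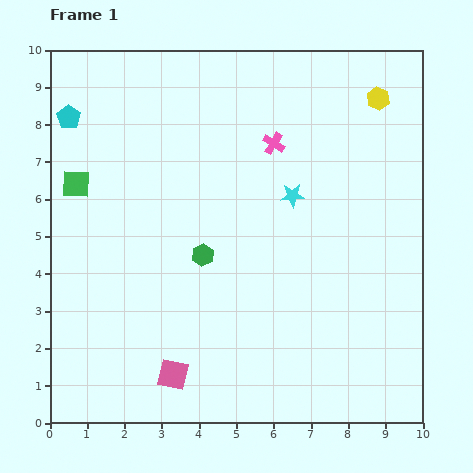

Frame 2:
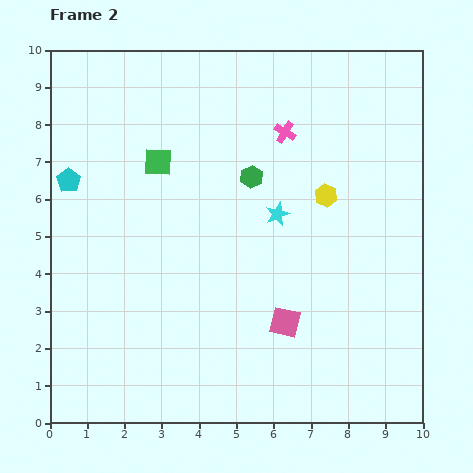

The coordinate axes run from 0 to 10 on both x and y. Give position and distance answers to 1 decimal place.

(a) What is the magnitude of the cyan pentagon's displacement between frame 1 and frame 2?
1.7

The cyan pentagon moved from (0.5, 8.2) to (0.5, 6.5), a distance of √(0.0² + 1.7²) ≈ 1.7.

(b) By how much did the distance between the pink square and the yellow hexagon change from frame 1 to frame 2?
-5.6

Distance in frame 1: 9.2. Distance in frame 2: 3.6.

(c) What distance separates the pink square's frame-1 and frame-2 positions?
3.3

The pink square moved from (3.3, 1.3) to (6.3, 2.7), a distance of √(3.0² + 1.4²) ≈ 3.3.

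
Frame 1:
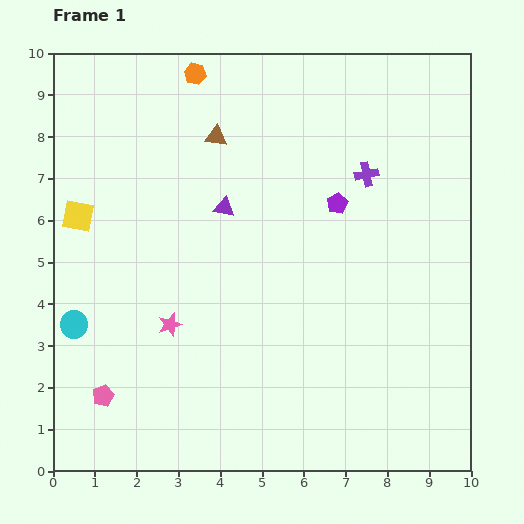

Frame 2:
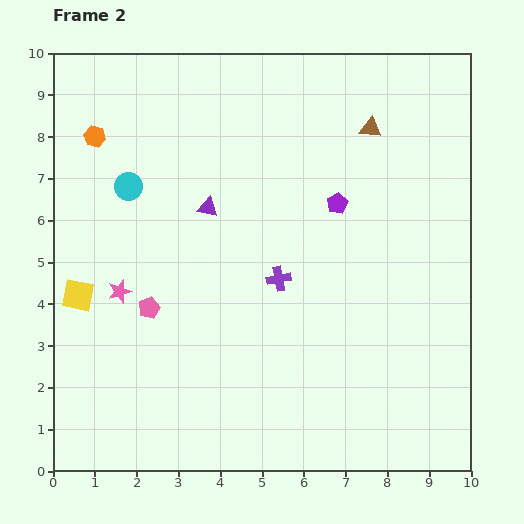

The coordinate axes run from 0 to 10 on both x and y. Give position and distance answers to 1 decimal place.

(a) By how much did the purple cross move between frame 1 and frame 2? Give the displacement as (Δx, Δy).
(-2.1, -2.5)

The purple cross was at (7.5, 7.1) in frame 1 and (5.4, 4.6) in frame 2.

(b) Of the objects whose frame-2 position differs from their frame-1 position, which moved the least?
the purple triangle

(moved 0.4)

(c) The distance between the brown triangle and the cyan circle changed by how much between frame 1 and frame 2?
+0.4

Distance in frame 1: 5.6. Distance in frame 2: 6.0.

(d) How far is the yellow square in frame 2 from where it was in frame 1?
1.9

The yellow square moved from (0.6, 6.1) to (0.6, 4.2), a distance of √(0.0² + 1.9²) ≈ 1.9.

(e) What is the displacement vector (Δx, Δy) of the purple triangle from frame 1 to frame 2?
(-0.4, 0.0)

The purple triangle was at (4.1, 6.3) in frame 1 and (3.7, 6.3) in frame 2.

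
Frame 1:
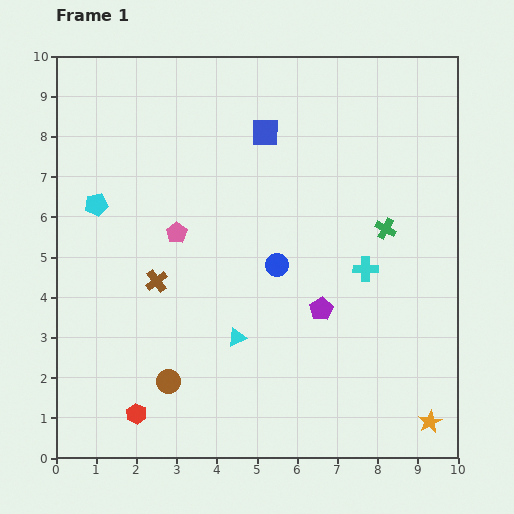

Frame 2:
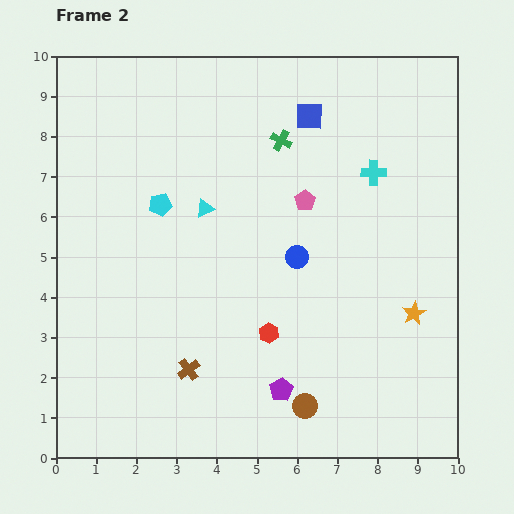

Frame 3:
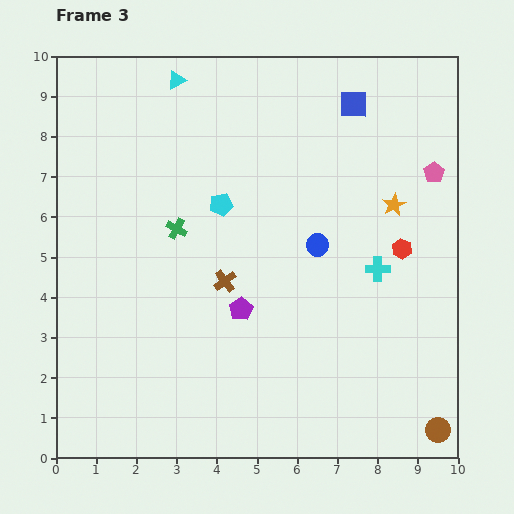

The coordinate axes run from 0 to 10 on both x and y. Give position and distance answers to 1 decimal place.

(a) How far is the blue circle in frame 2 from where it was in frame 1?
0.5

The blue circle moved from (5.5, 4.8) to (6.0, 5.0), a distance of √(0.5² + 0.2²) ≈ 0.5.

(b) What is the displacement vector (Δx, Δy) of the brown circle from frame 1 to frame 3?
(6.7, -1.2)

The brown circle was at (2.8, 1.9) in frame 1 and (9.5, 0.7) in frame 3.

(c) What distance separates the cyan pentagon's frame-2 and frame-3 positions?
1.5

The cyan pentagon moved from (2.6, 6.3) to (4.1, 6.3), a distance of √(1.5² + 0.0²) ≈ 1.5.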